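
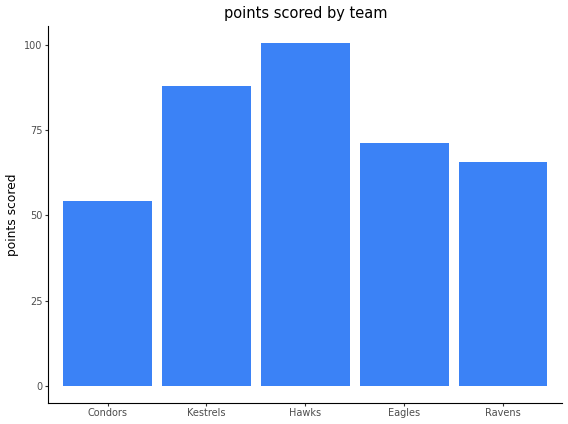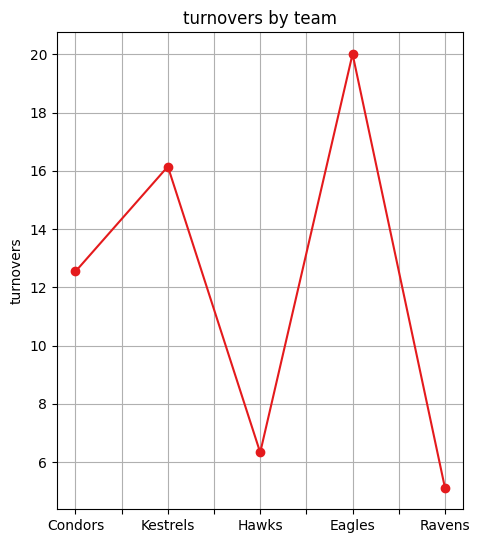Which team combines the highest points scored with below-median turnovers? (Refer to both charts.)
Hawks

Chart 2 median turnovers ≈ 12; below-median teams: Hawks, Ravens. Among those, Hawks has the highest points scored (≈ 100).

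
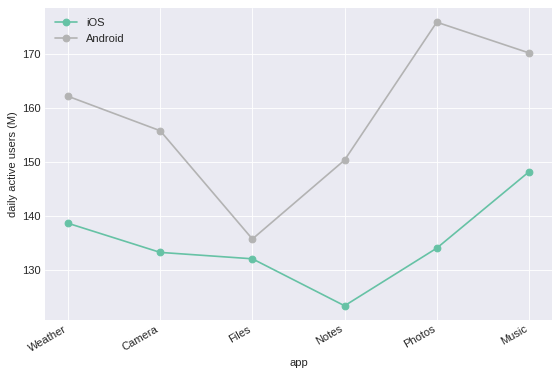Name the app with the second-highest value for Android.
Music

Top 3 for Android: Photos ≈ 175, Music ≈ 170, Weather ≈ 160.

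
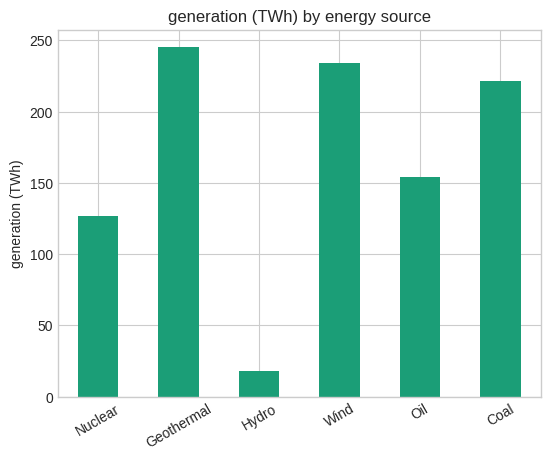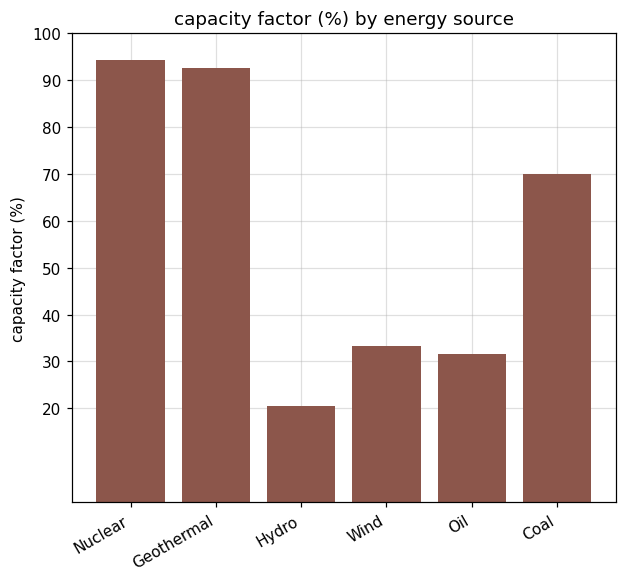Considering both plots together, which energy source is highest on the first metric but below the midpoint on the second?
Chart 2 median capacity factor (%) ≈ 50; below-median energy sources: Hydro, Wind, Oil. Among those, Wind has the highest generation (TWh) (≈ 225).

Wind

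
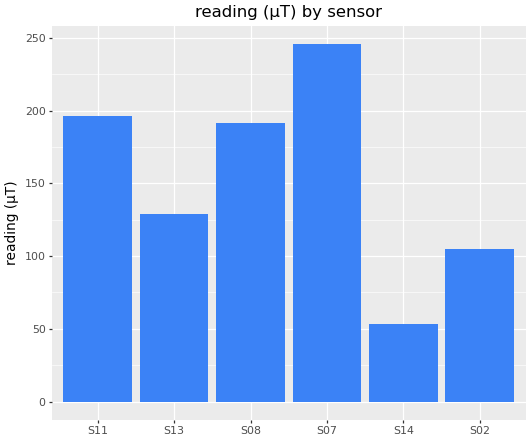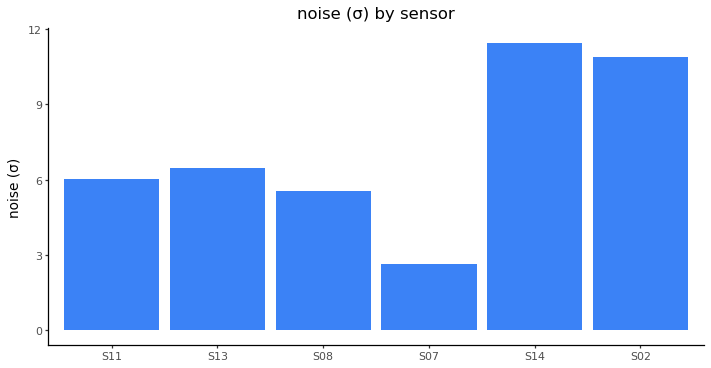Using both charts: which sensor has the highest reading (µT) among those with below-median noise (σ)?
S07

Chart 2 median noise (σ) ≈ 6; below-median sensors: S11, S08, S07. Among those, S07 has the highest reading (µT) (≈ 250).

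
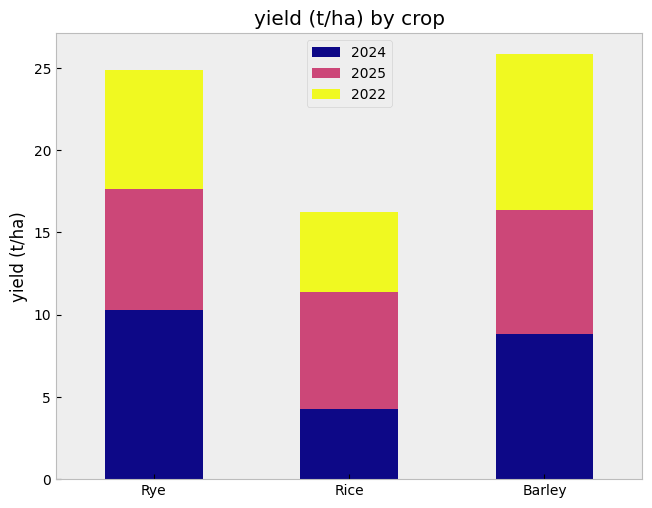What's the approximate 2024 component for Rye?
2024 top ≈ 10, bottom ≈ 0; segment ≈ 10.

≈ 10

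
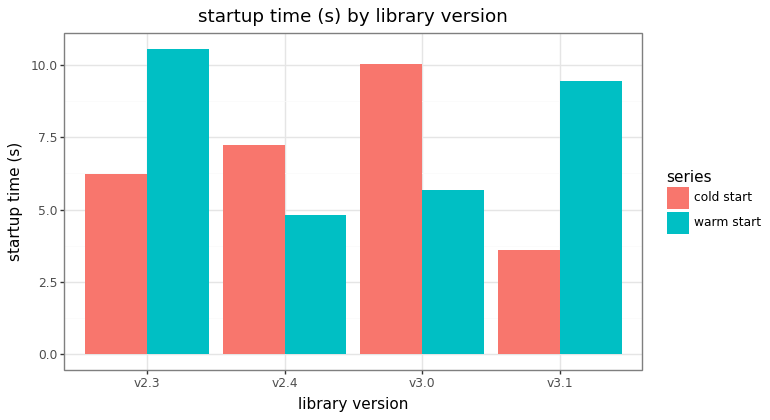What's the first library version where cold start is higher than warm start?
v2.4

v2.3: cold start ≈ 6 vs warm start ≈ 11 (not yet); v2.4: cold start ≈ 7 vs warm start ≈ 5 (first crossover).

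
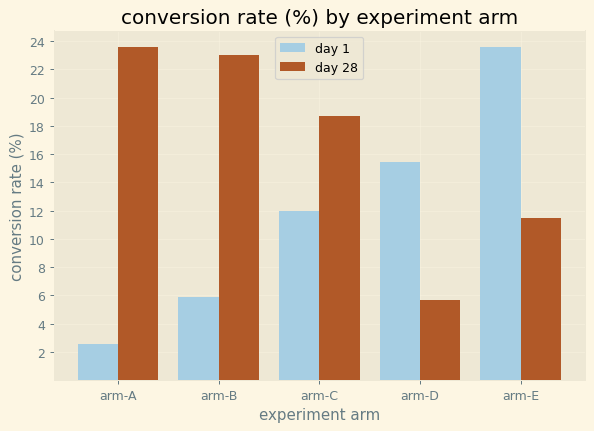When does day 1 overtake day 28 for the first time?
arm-D

arm-C: day 1 ≈ 12 vs day 28 ≈ 18 (not yet); arm-D: day 1 ≈ 16 vs day 28 ≈ 6 (first crossover).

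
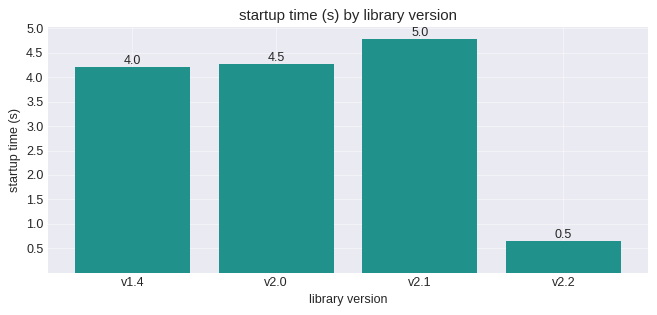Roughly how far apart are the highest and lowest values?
Max v2.1 ≈ 5.0, min v2.2 ≈ 0.5; range ≈ 4.5.

≈ 4.5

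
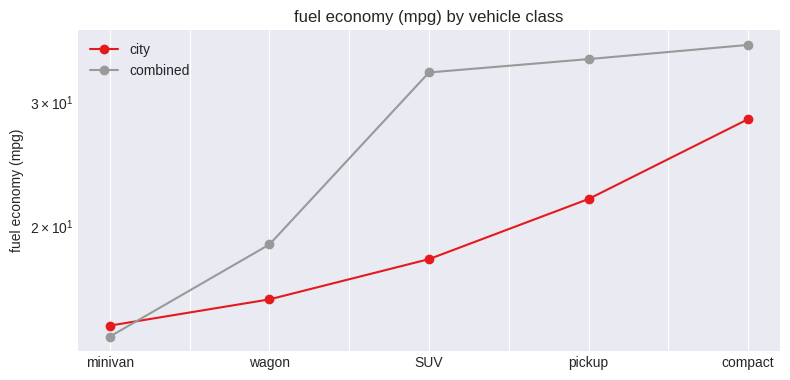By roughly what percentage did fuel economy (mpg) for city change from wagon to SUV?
wagon ≈ 16, SUV ≈ 18; (18 − 16) / 16 ≈ +12.5%.

≈ +12.5%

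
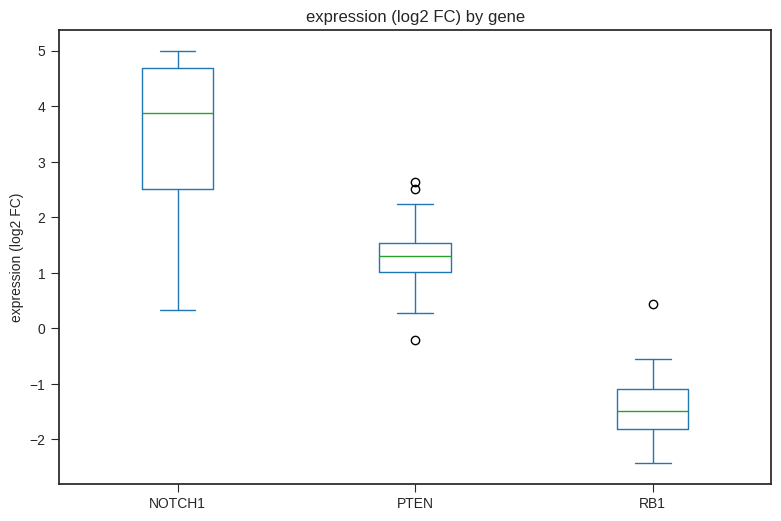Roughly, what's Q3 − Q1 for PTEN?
≈ 0.5

Q3 ≈ 1.5, Q1 ≈ 1.0; IQR ≈ 0.5.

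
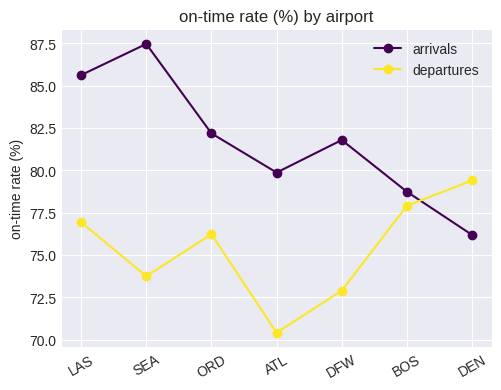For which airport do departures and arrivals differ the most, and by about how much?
SEA, ≈ 14 %

SEA: departures ≈ 74, arrivals ≈ 88 → gap ≈ 14. Next-largest (ATL) is only ≈ 10.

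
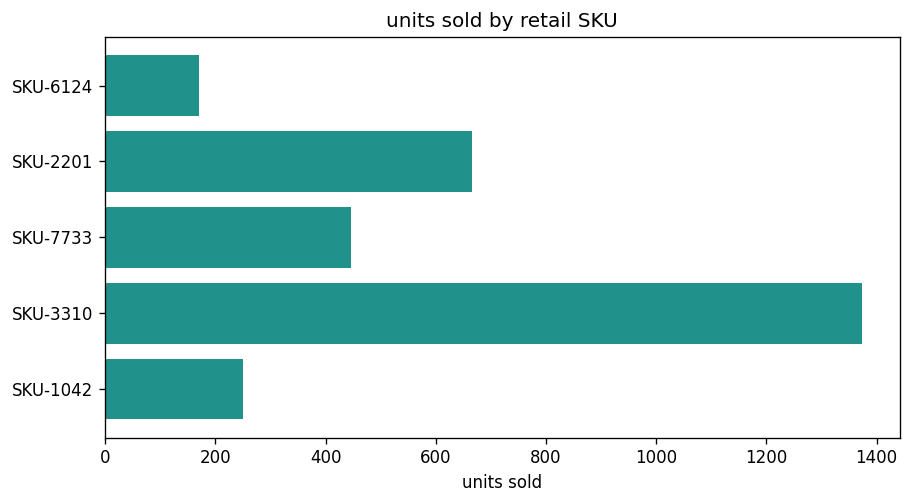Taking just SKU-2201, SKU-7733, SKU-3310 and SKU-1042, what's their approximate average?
(600 + 400 + 1400 + 200) / 4 ≈ 650.

≈ 650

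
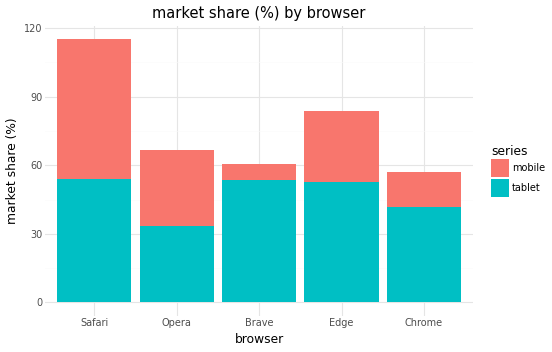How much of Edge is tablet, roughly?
≈ 50

tablet top ≈ 50, bottom ≈ 0; segment ≈ 50.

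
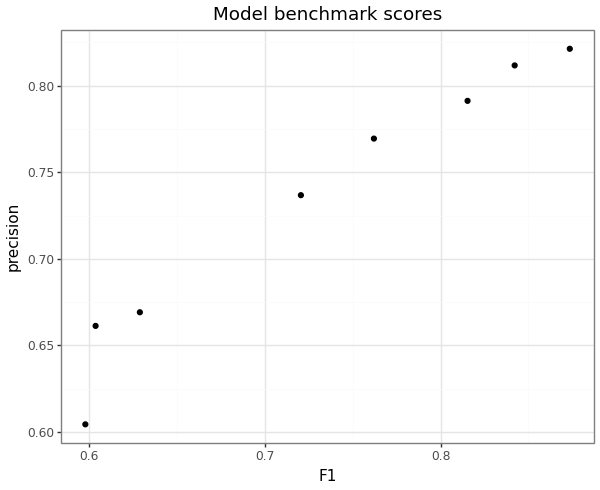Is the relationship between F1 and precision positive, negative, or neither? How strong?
positive, strong

Points are positively correlated; strong (|r| ≈ 1.0).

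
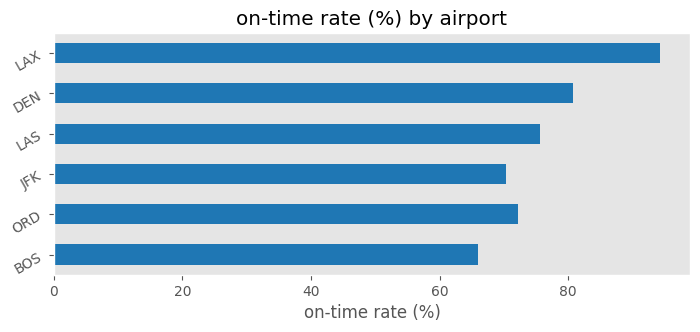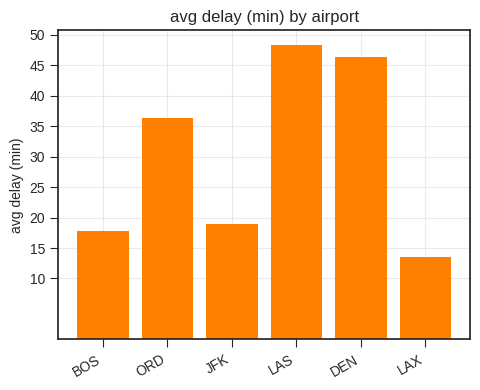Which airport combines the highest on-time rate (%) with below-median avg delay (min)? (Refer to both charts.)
LAX

Chart 2 median avg delay (min) ≈ 30; below-median airports: BOS, JFK, LAX. Among those, LAX has the highest on-time rate (%) (≈ 90).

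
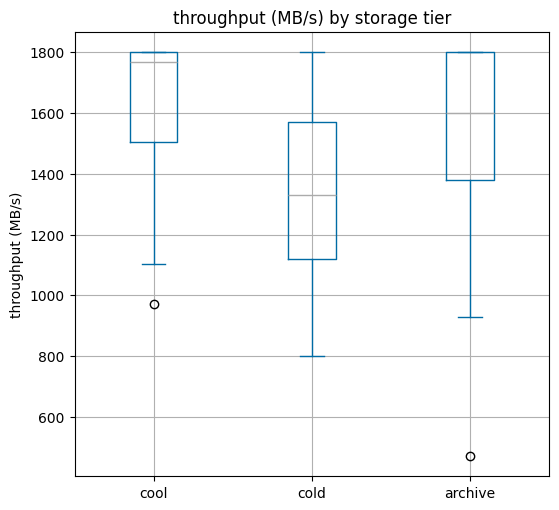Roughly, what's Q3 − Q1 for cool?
≈ 300

Q3 ≈ 1800, Q1 ≈ 1500; IQR ≈ 300.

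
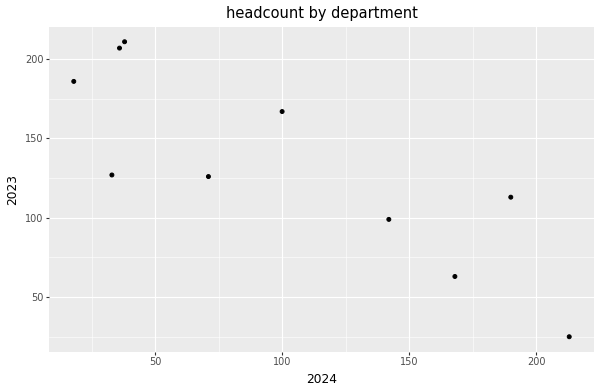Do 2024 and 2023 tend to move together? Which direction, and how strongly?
negative, strong

Points are negatively correlated; strong (|r| ≈ 0.8).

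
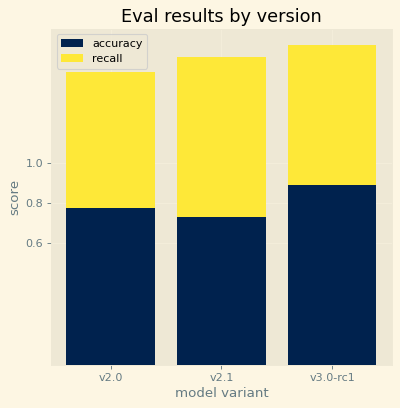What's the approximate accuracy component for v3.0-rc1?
accuracy top ≈ 0.8, bottom ≈ 0.0; segment ≈ 0.8.

≈ 0.8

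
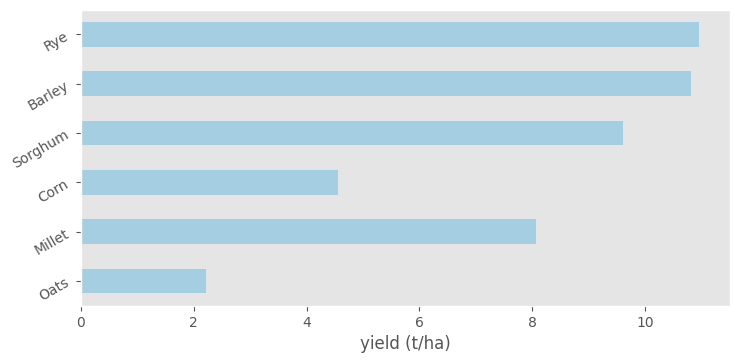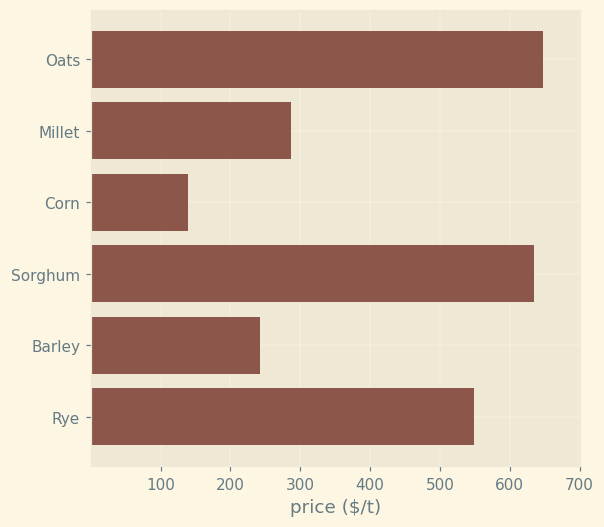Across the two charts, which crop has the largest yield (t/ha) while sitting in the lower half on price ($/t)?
Barley

Chart 2 median price ($/t) ≈ 400; below-median crops: Millet, Corn, Barley. Among those, Barley has the highest yield (t/ha) (≈ 10).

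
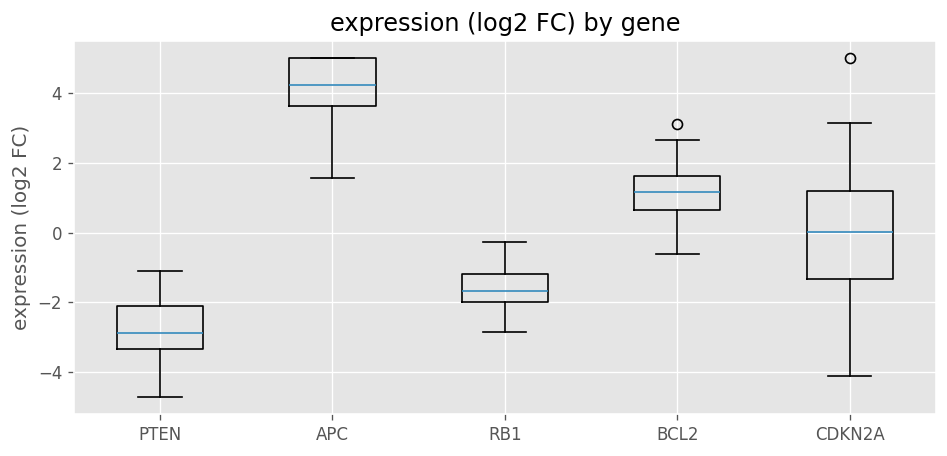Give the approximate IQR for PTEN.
Q3 ≈ -2, Q1 ≈ -3; IQR ≈ 1.

≈ 1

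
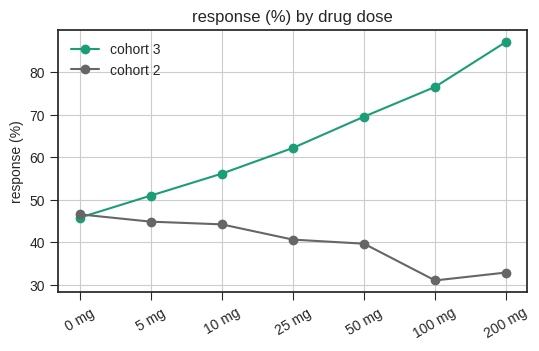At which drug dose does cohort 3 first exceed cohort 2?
5 mg

0 mg: cohort 3 ≈ 45 vs cohort 2 ≈ 45 (not yet); 5 mg: cohort 3 ≈ 50 vs cohort 2 ≈ 45 (first crossover).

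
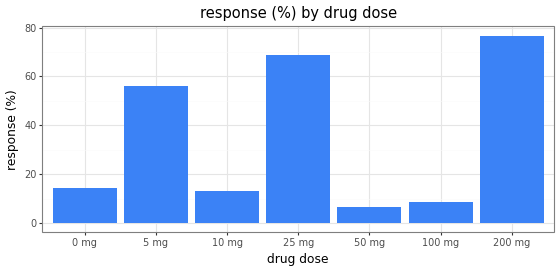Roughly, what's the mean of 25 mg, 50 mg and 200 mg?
(70 + 10 + 80) / 3 ≈ 53.

≈ 53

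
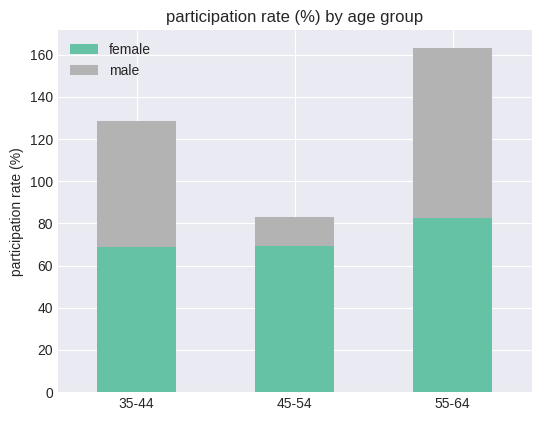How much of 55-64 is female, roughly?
≈ 80

female top ≈ 80, bottom ≈ 0; segment ≈ 80.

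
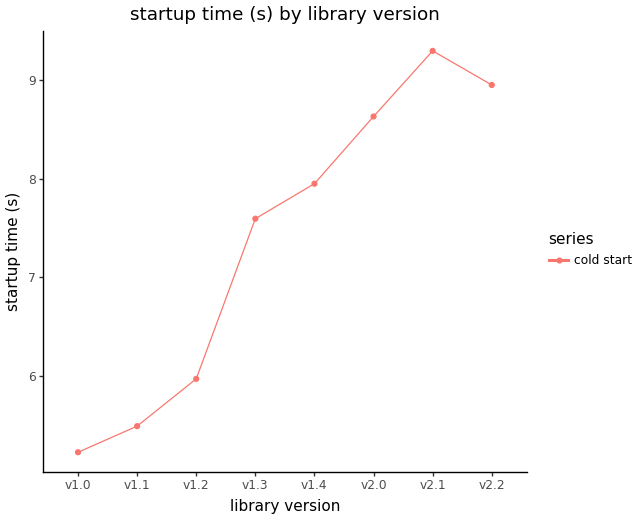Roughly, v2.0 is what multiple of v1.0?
≈ 1.7×

v2.0 ≈ 8.5, v1.0 ≈ 5.0; 8.5/5.0 ≈ 1.7.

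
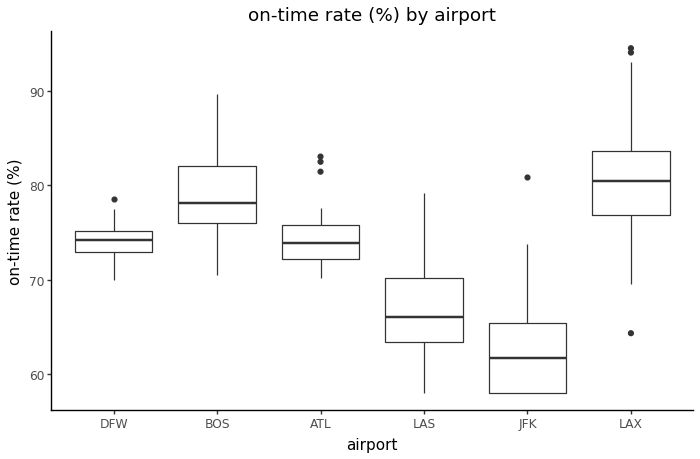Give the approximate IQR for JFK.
Q3 ≈ 66, Q1 ≈ 58; IQR ≈ 8.

≈ 8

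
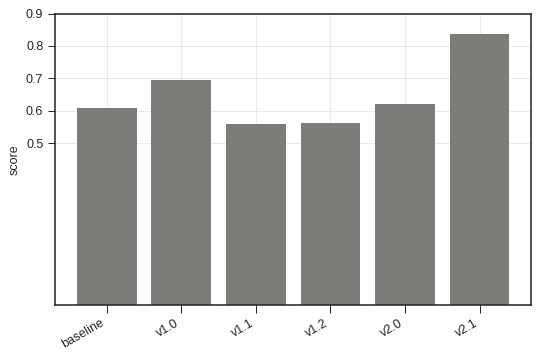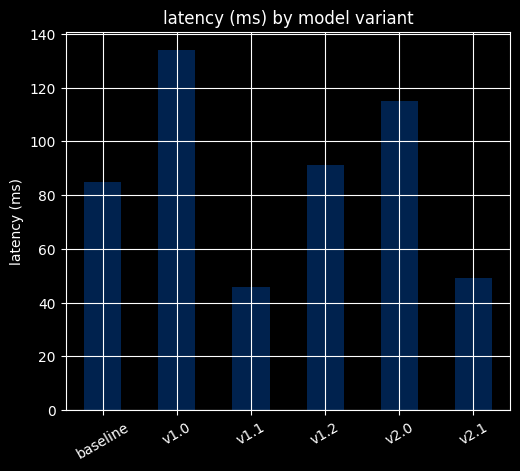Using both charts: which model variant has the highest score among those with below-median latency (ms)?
Chart 2 median latency (ms) ≈ 80; below-median model variants: baseline, v1.1, v2.1. Among those, v2.1 has the highest score (≈ 0.8).

v2.1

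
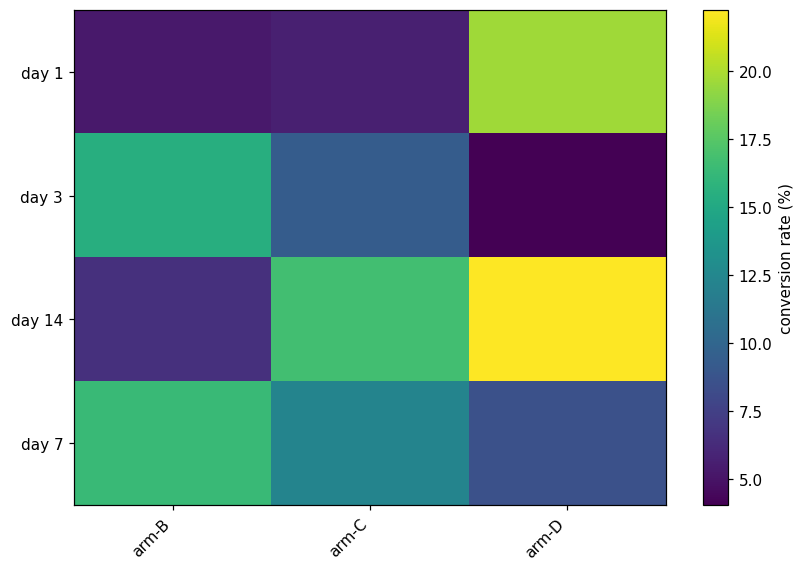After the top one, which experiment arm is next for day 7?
arm-C

Top 3 for day 7: arm-B ≈ 16, arm-C ≈ 12, arm-D ≈ 8.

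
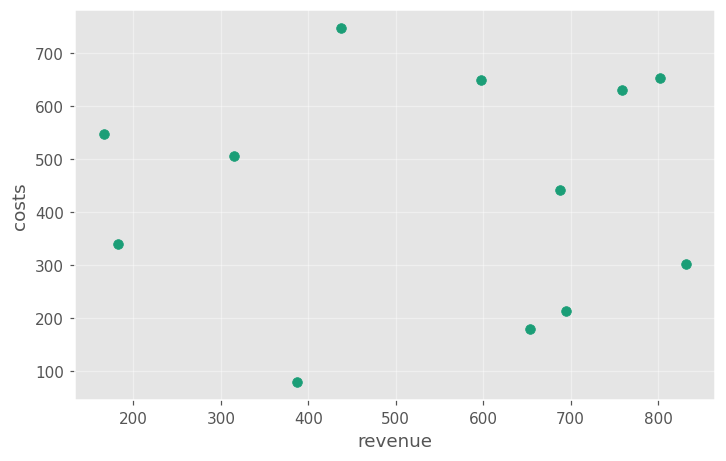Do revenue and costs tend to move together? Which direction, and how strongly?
Points are roughly uncorrelated; weak (|r| ≈ 0.0).

no clear correlation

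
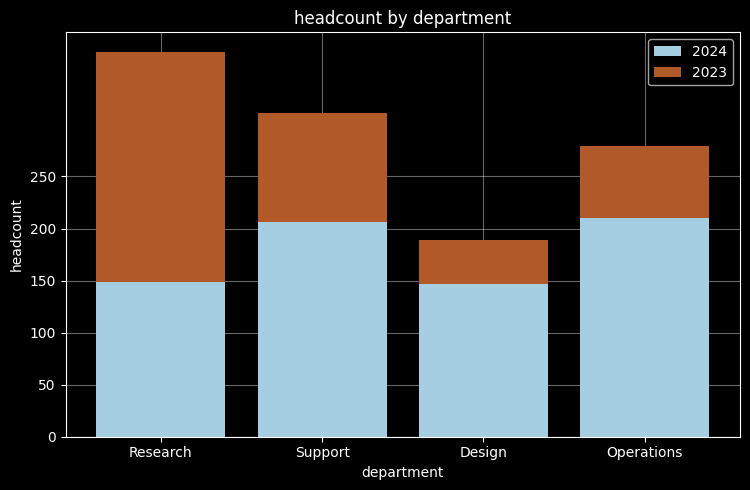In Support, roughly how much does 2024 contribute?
≈ 200

2024 top ≈ 200, bottom ≈ 0; segment ≈ 200.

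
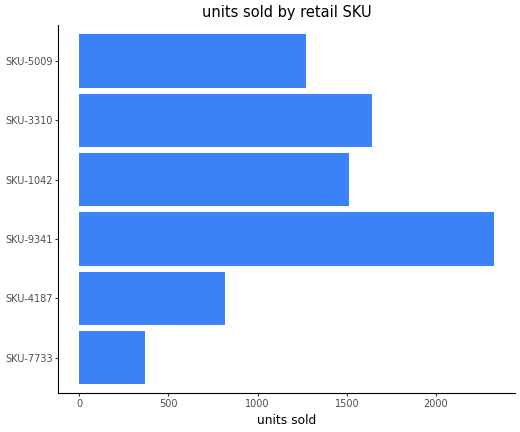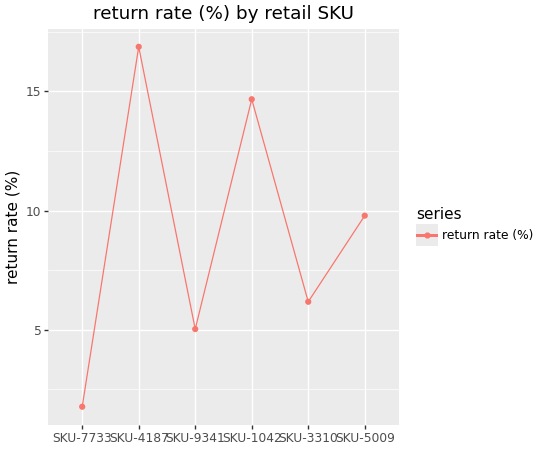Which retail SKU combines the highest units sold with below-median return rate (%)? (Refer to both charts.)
Chart 2 median return rate (%) ≈ 8; below-median retail SKUs: SKU-7733, SKU-9341, SKU-3310. Among those, SKU-9341 has the highest units sold (≈ 2500).

SKU-9341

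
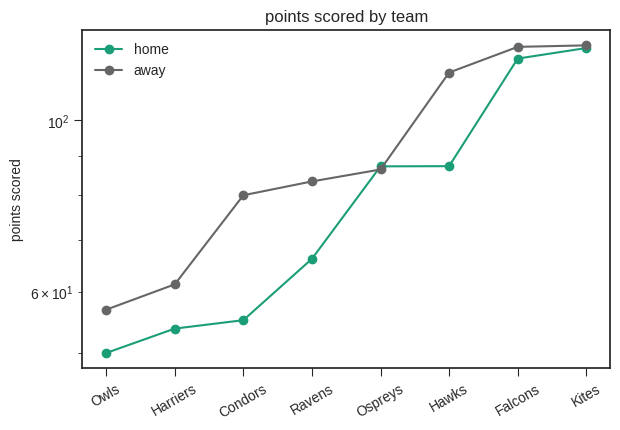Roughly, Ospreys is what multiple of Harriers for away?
Ospreys ≈ 90, Harriers ≈ 60; 90/60 ≈ 1.5.

≈ 1.5×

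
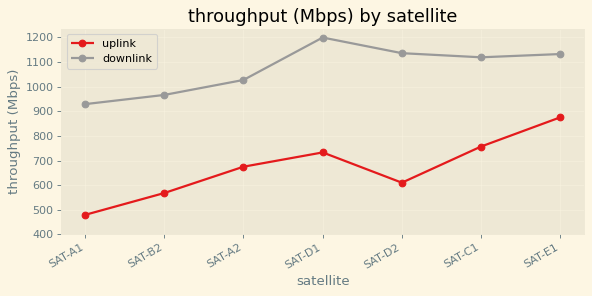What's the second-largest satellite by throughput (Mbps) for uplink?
Top 3 for uplink: SAT-E1 ≈ 900, SAT-C1 ≈ 800, SAT-D1 ≈ 700.

SAT-C1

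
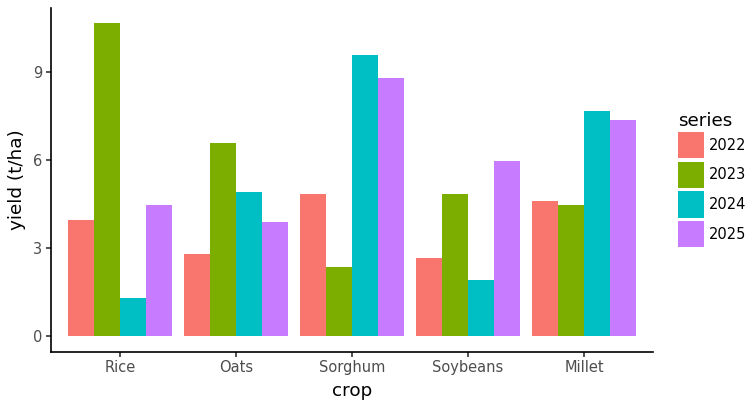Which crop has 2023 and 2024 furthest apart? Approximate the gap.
Rice, ≈ 10 t/ha

Rice: 2023 ≈ 11, 2024 ≈ 1 → gap ≈ 10. Next-largest (Sorghum) is only ≈ 8.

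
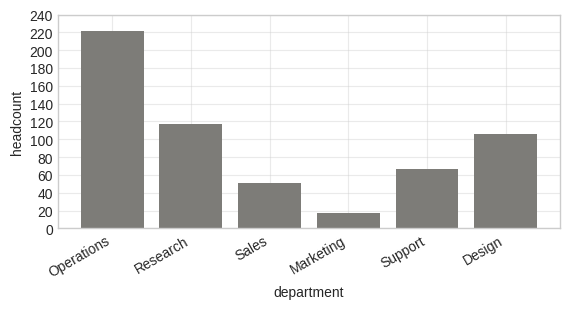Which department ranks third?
Top 4: Operations ≈ 220, Research ≈ 120, Design ≈ 100, Support ≈ 60.

Design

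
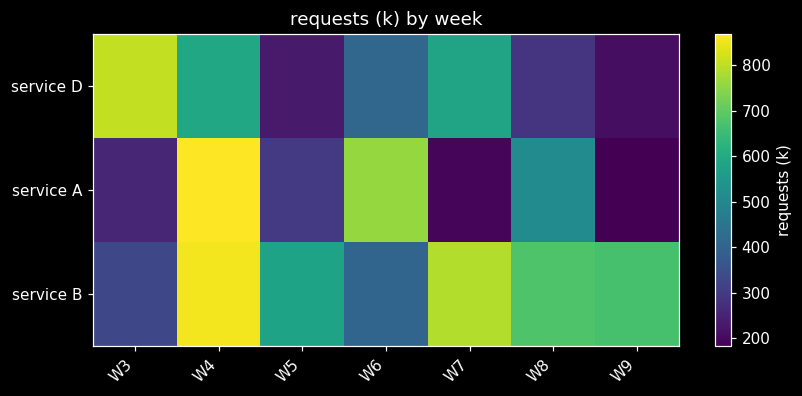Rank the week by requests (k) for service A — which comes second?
Top 3 for service A: W4 ≈ 900, W6 ≈ 800, W8 ≈ 500.

W6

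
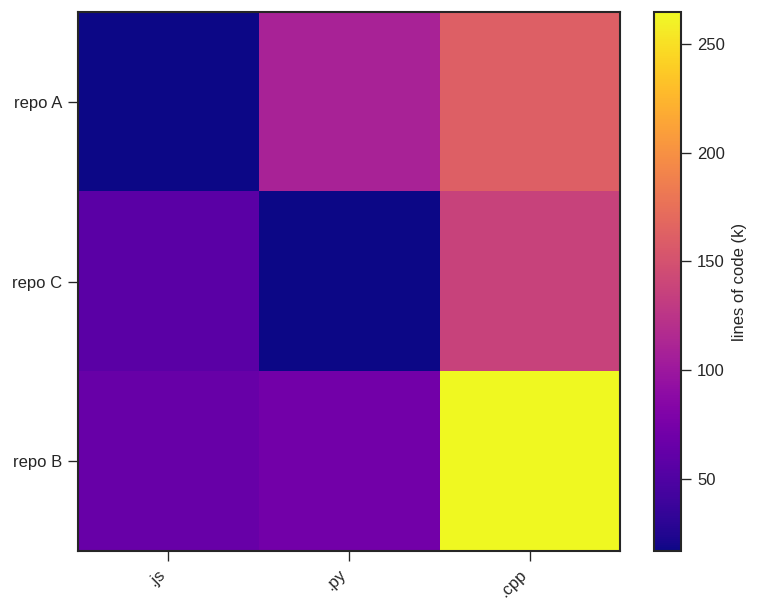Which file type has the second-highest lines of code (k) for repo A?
Top 3 for repo A: .cpp ≈ 150, .py ≈ 100, .js ≈ 25.

.py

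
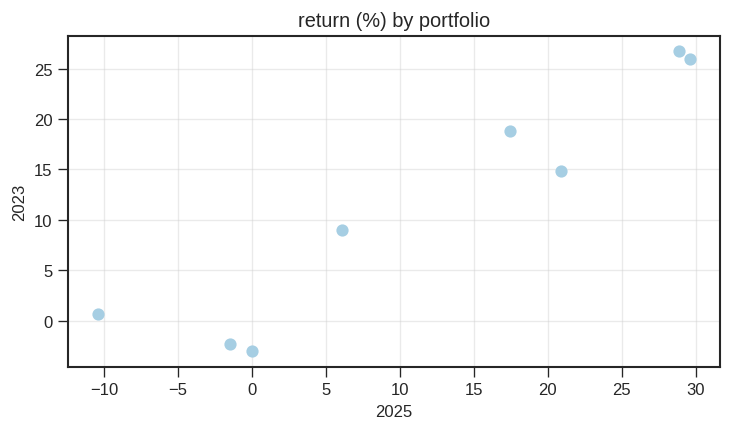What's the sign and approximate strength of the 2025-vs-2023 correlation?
positive, strong

Points are positively correlated; strong (|r| ≈ 0.9).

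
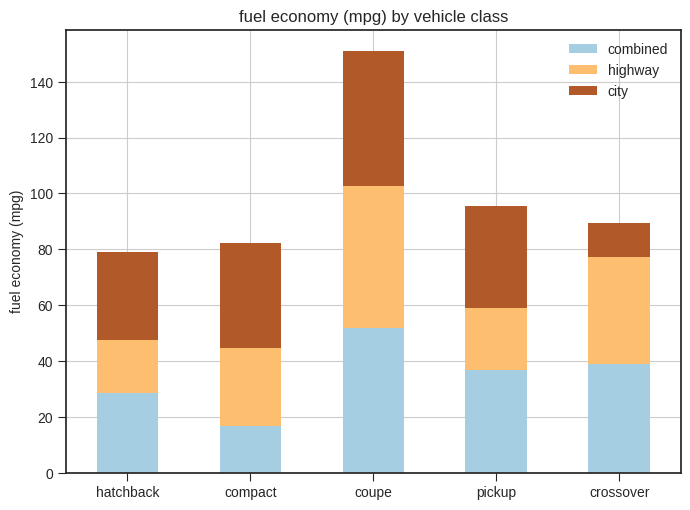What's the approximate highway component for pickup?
highway top ≈ 60, bottom ≈ 40; segment ≈ 20.

≈ 20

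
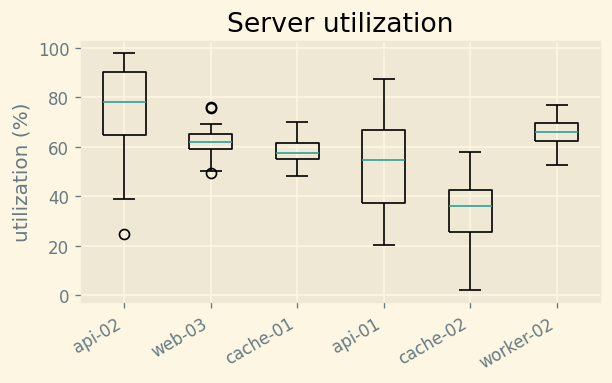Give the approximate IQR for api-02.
≈ 25

Q3 ≈ 90, Q1 ≈ 65; IQR ≈ 25.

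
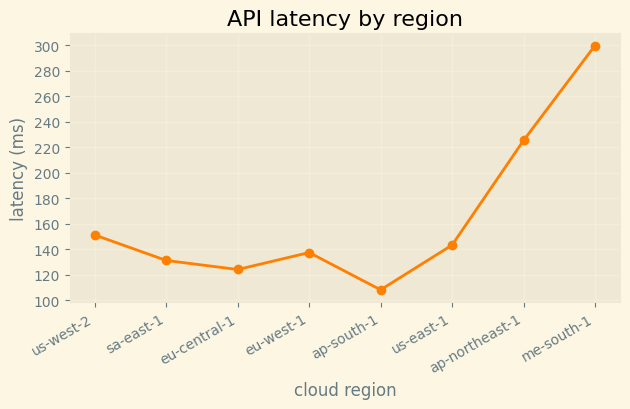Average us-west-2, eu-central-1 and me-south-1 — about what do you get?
(160 + 120 + 300) / 3 ≈ 193.

≈ 193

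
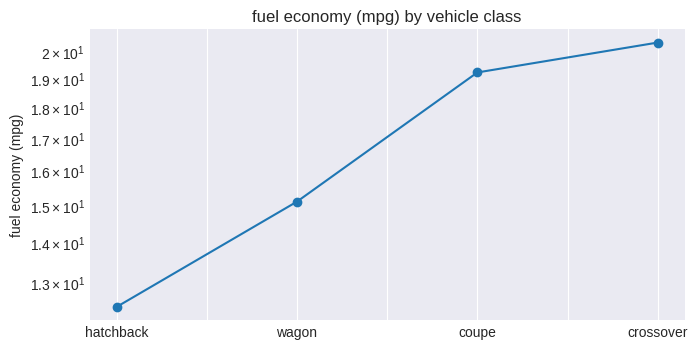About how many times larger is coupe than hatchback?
coupe ≈ 19, hatchback ≈ 12; 19/12 ≈ 1.58.

≈ 1.58×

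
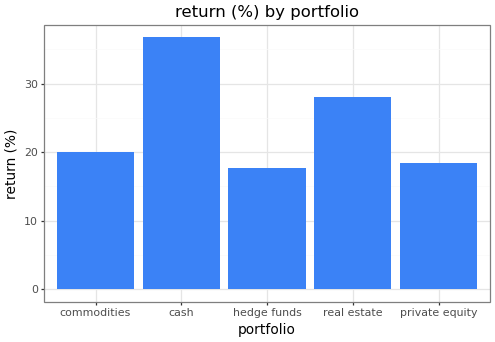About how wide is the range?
Max cash ≈ 35, min hedge funds ≈ 20; range ≈ 15.

≈ 15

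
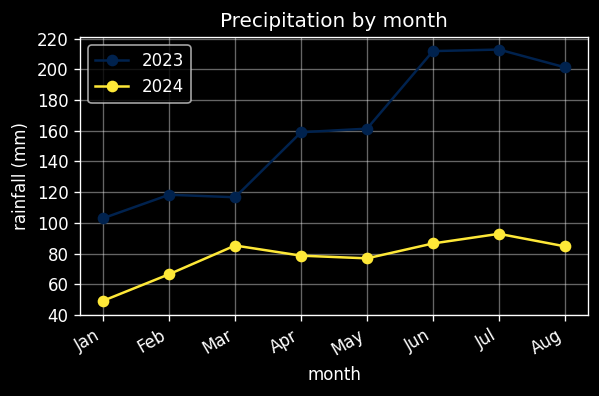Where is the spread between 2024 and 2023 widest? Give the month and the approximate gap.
Jun: 2024 ≈ 80, 2023 ≈ 220 → gap ≈ 140. Next-largest (Jul) is only ≈ 120.

Jun, ≈ 140 mm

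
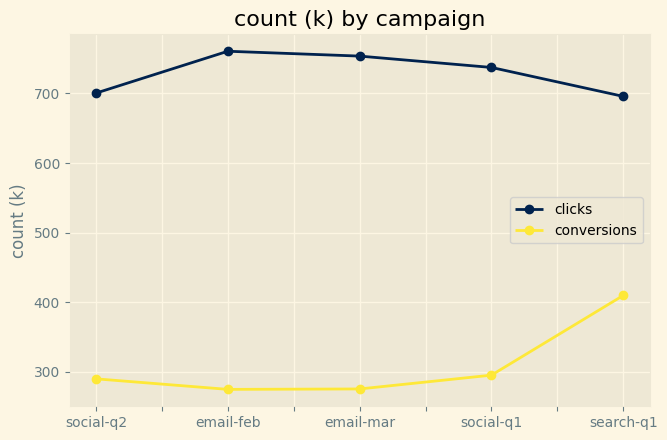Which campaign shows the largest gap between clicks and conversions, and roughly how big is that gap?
email-feb: clicks ≈ 750, conversions ≈ 250 → gap ≈ 500. Next-largest (email-mar) is only ≈ 450.

email-feb, ≈ 500 k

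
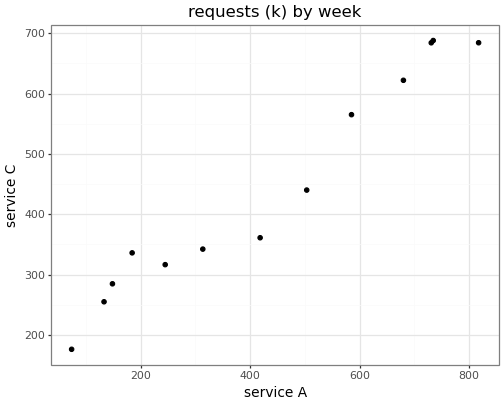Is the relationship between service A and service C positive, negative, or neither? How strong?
Points are positively correlated; strong (|r| ≈ 1.0).

positive, strong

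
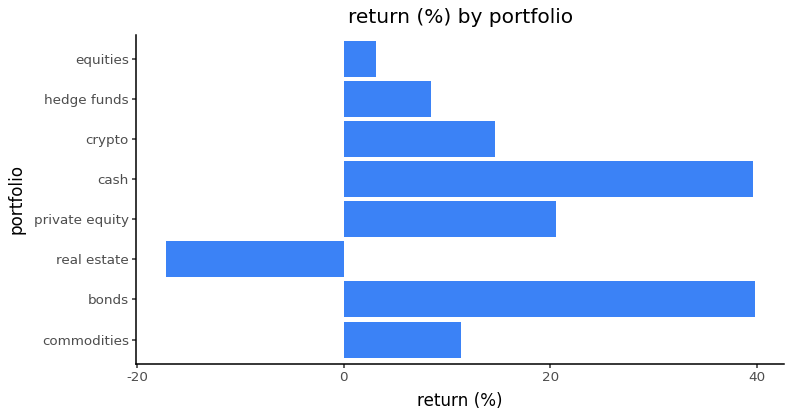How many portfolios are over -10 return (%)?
7

Above -10: commodities, bonds, private equity, cash, crypto, hedge funds, equities.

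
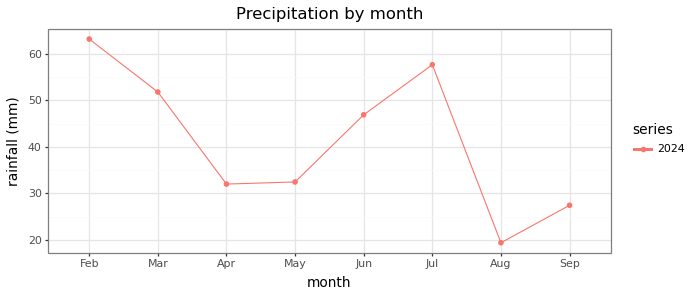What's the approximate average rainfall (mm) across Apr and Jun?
(30 + 45) / 2 ≈ 38.

≈ 38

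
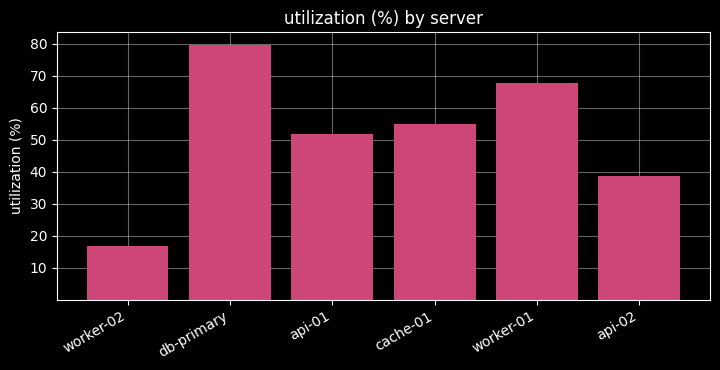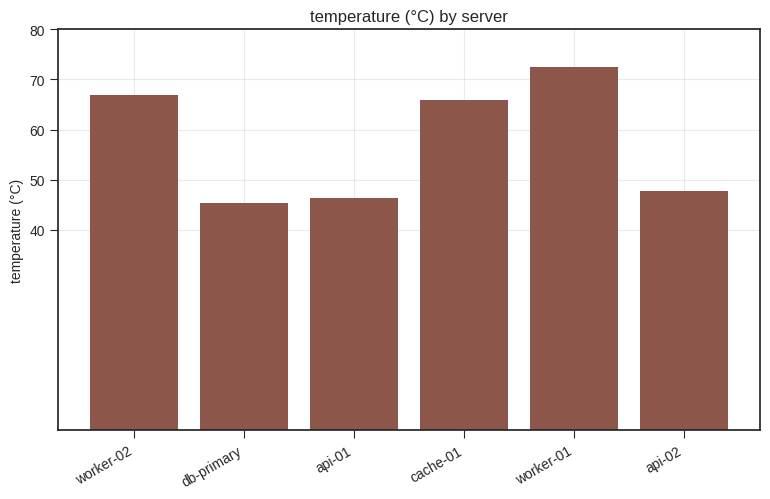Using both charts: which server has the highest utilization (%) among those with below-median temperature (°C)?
Chart 2 median temperature (°C) ≈ 60; below-median servers: db-primary, api-01, api-02. Among those, db-primary has the highest utilization (%) (≈ 80).

db-primary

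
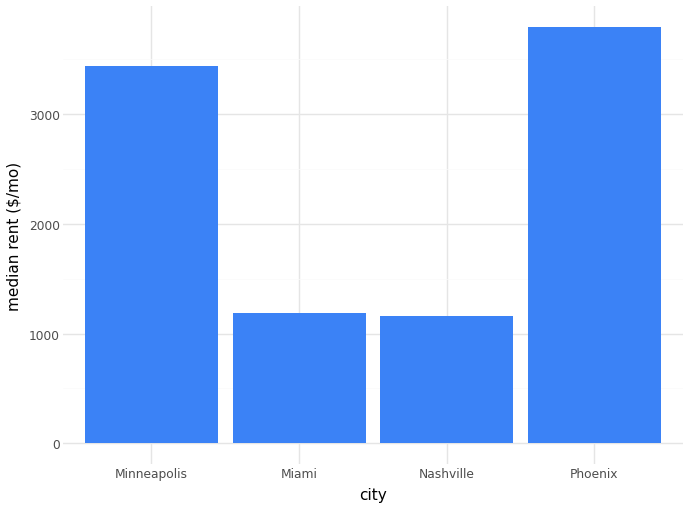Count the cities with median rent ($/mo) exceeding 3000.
2

Above 3000: Minneapolis, Phoenix.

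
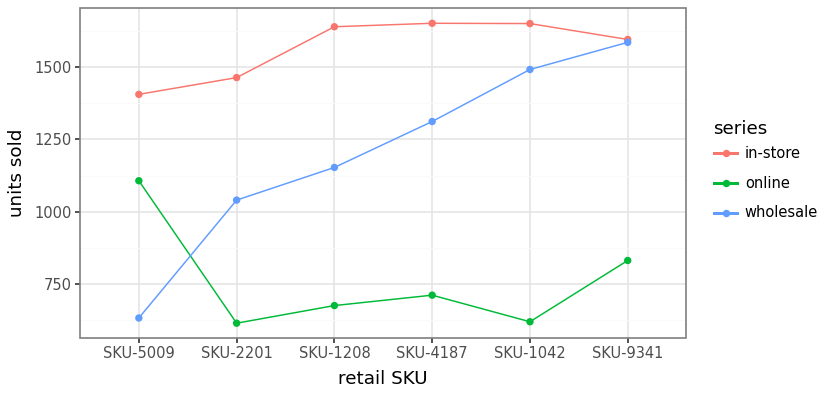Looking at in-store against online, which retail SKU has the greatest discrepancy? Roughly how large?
SKU-1042, ≈ 1100

SKU-1042: in-store ≈ 1700, online ≈ 600 → gap ≈ 1100. Next-largest (SKU-1208) is only ≈ 900.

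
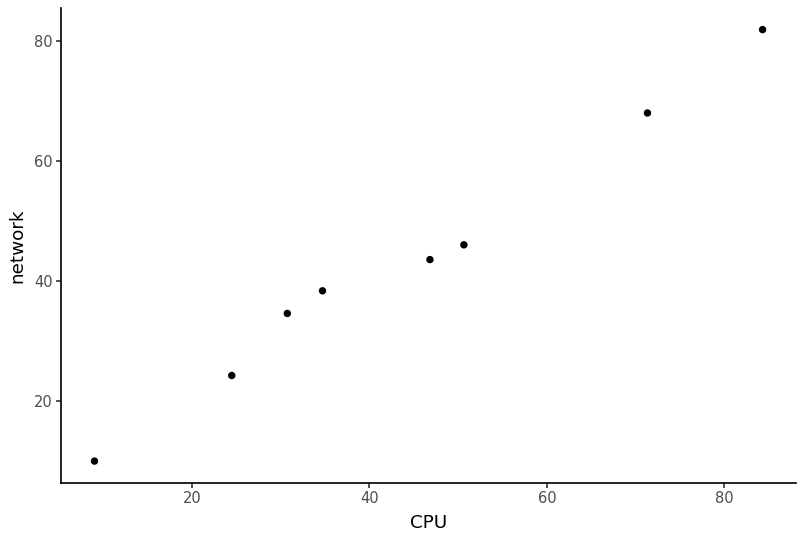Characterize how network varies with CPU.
Points are positively correlated; strong (|r| ≈ 1.0).

positive, strong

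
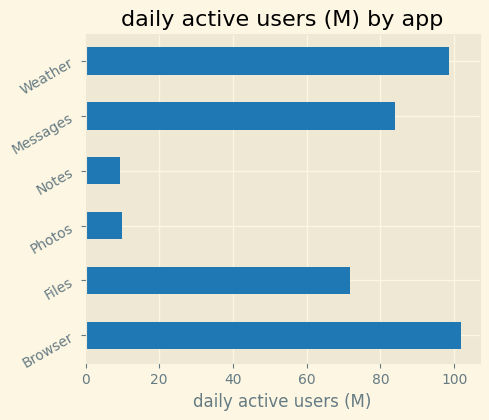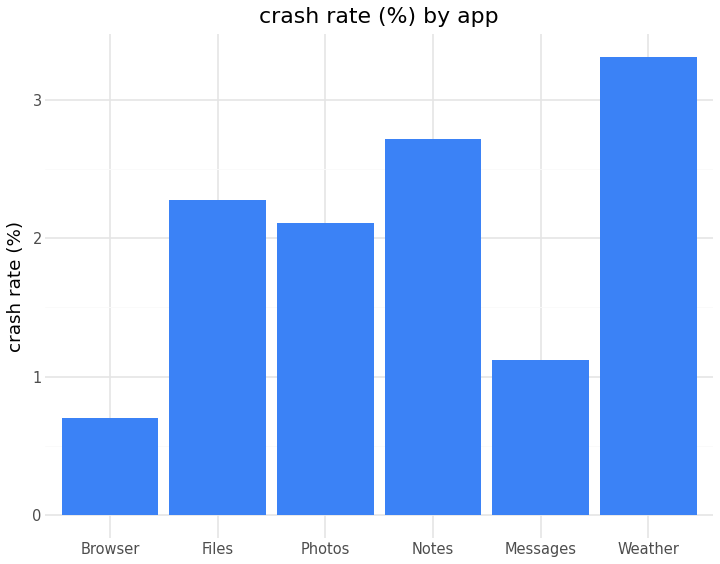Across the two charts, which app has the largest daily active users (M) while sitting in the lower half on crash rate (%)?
Chart 2 median crash rate (%) ≈ 2; below-median apps: Browser, Photos, Messages. Among those, Browser has the highest daily active users (M) (≈ 100).

Browser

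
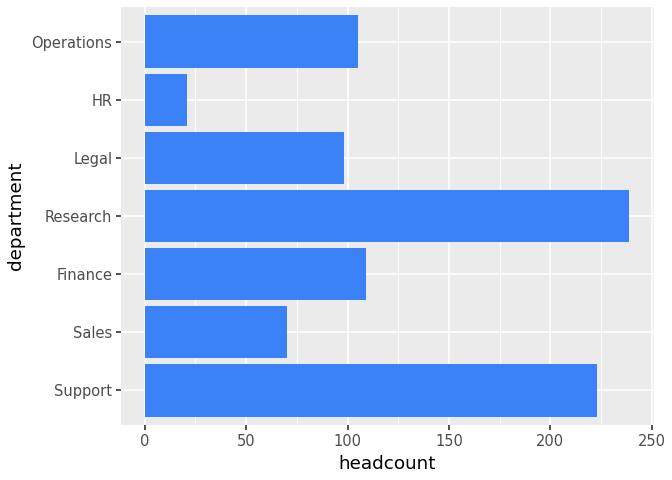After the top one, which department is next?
Top 3: Research ≈ 240, Support ≈ 220, Finance ≈ 100.

Support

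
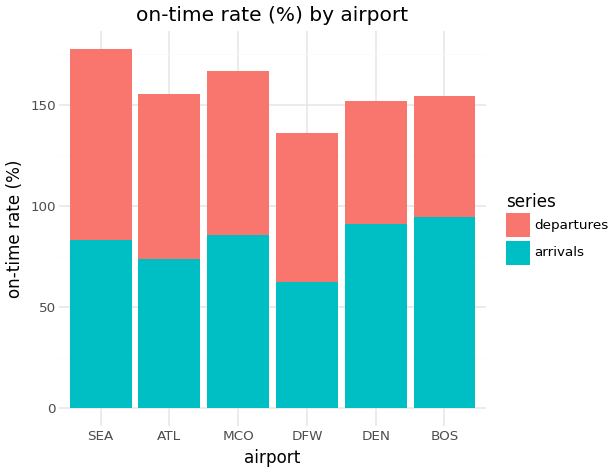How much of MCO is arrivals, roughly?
≈ 80

arrivals top ≈ 80, bottom ≈ 0; segment ≈ 80.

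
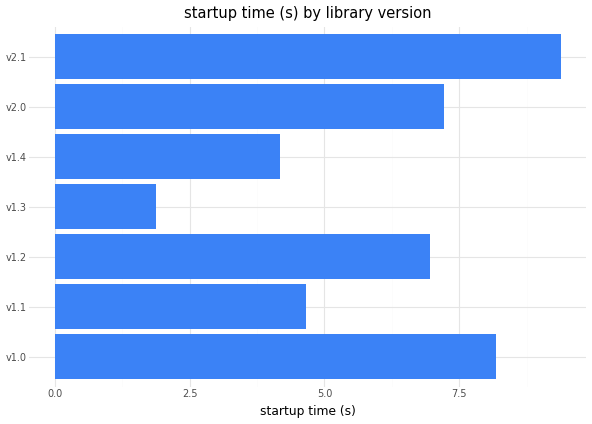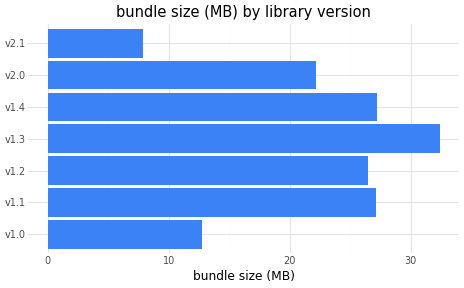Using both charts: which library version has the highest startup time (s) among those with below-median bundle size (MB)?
Chart 2 median bundle size (MB) ≈ 25; below-median library versions: v1.0, v2.0, v2.1. Among those, v2.1 has the highest startup time (s) (≈ 9).

v2.1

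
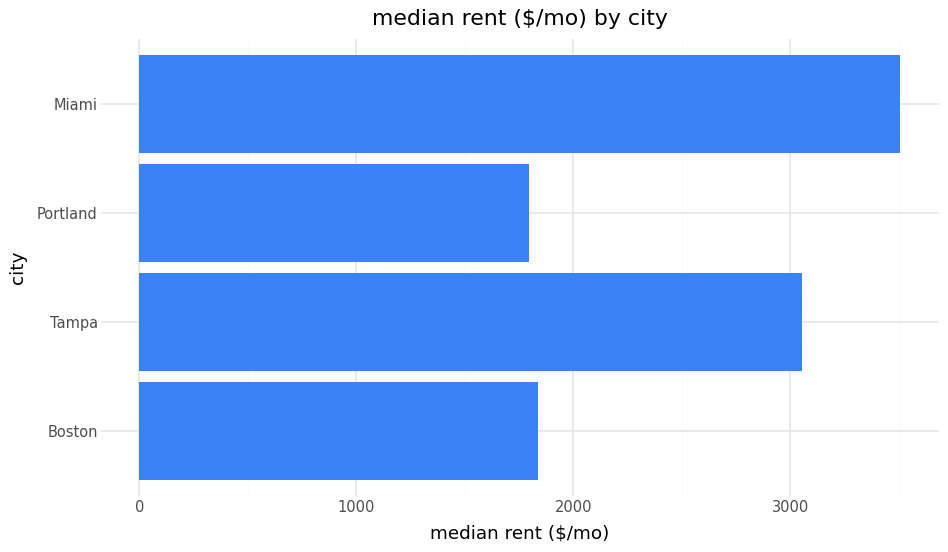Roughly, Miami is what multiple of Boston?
Miami ≈ 3500, Boston ≈ 2000; 3500/2000 ≈ 1.75.

≈ 1.75×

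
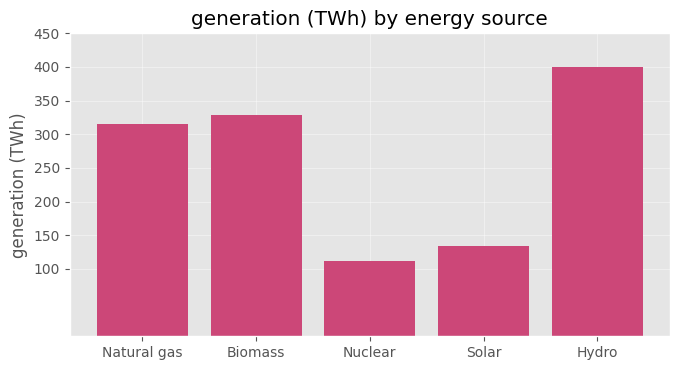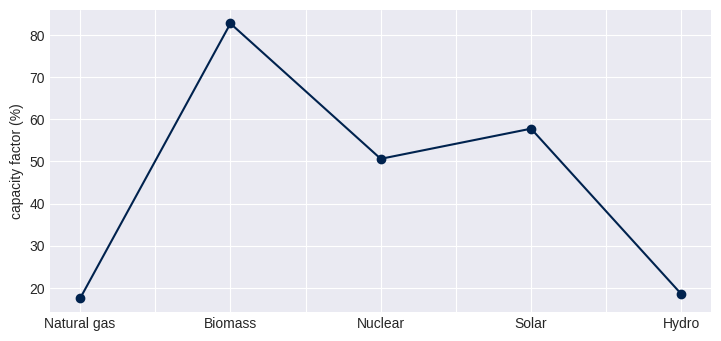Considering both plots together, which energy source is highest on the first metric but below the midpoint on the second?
Chart 2 median capacity factor (%) ≈ 50; below-median energy sources: Natural gas, Hydro. Among those, Hydro has the highest generation (TWh) (≈ 400).

Hydro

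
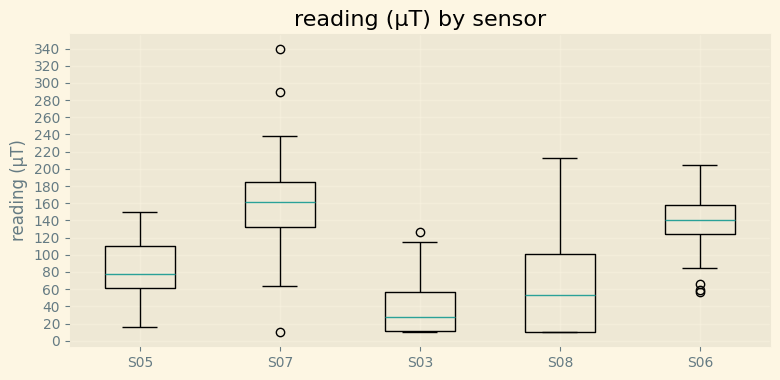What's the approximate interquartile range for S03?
≈ 40

Q3 ≈ 60, Q1 ≈ 20; IQR ≈ 40.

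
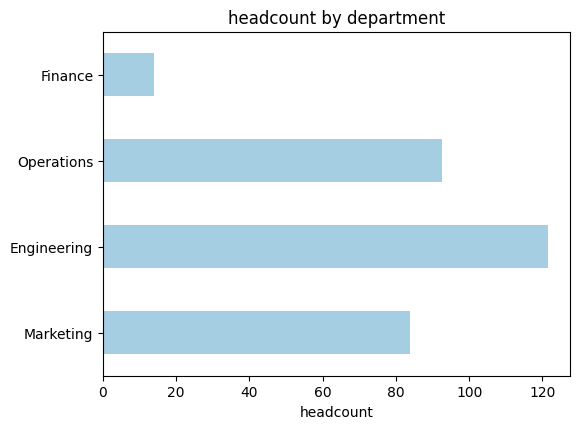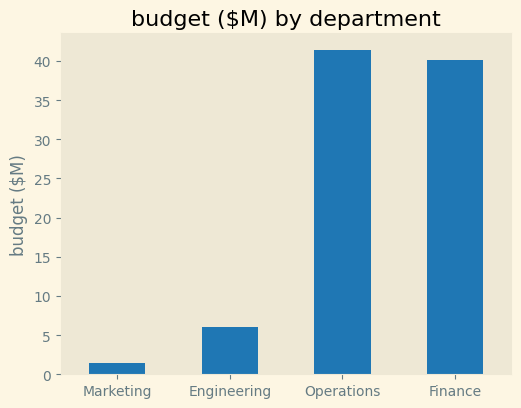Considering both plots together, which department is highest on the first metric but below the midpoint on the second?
Chart 2 median budget ($M) ≈ 25; below-median departments: Marketing, Engineering. Among those, Engineering has the highest headcount (≈ 120).

Engineering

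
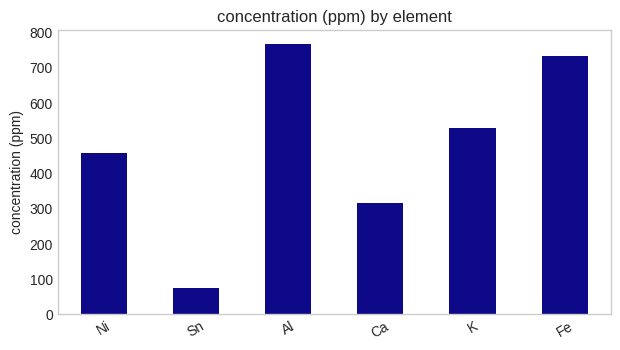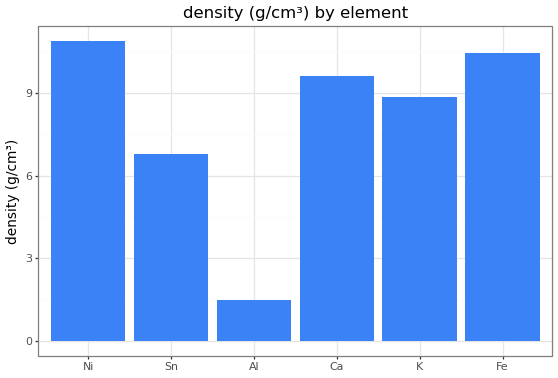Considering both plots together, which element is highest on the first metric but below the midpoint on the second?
Al

Chart 2 median density (g/cm³) ≈ 9; below-median elements: Sn, Al, K. Among those, Al has the highest concentration (ppm) (≈ 800).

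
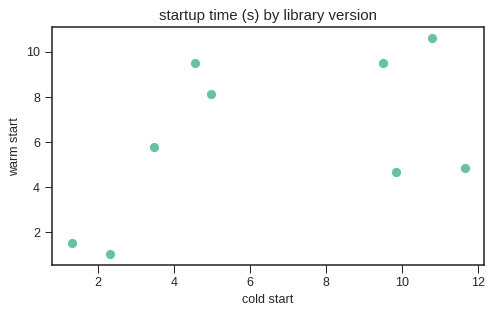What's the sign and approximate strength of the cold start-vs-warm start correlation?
Points are positively correlated; moderate (|r| ≈ 0.5).

positive, moderate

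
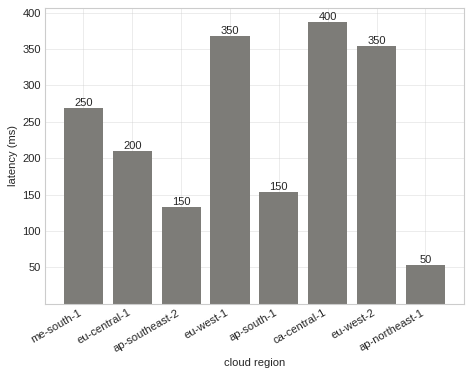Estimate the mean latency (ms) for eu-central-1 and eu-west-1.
≈ 275

(200 + 350) / 2 ≈ 275.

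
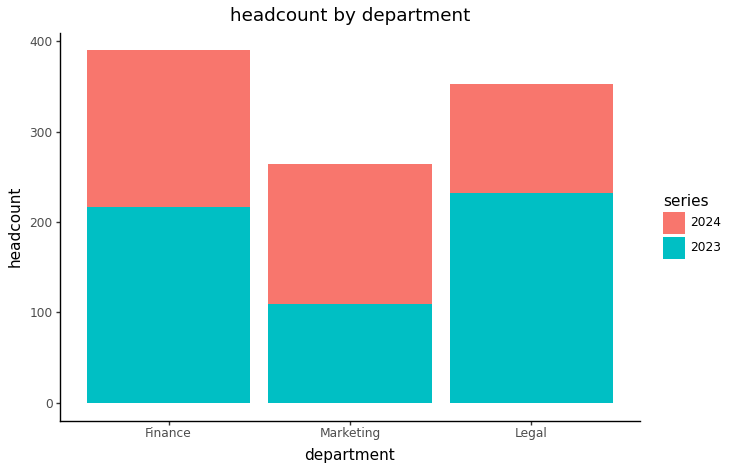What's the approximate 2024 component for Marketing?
2024 top ≈ 250, bottom ≈ 100; segment ≈ 150.

≈ 150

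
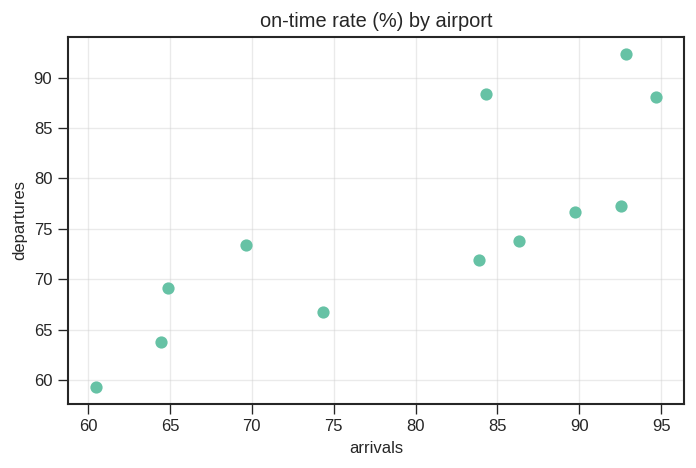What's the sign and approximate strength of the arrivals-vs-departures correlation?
positive, strong

Points are positively correlated; strong (|r| ≈ 0.8).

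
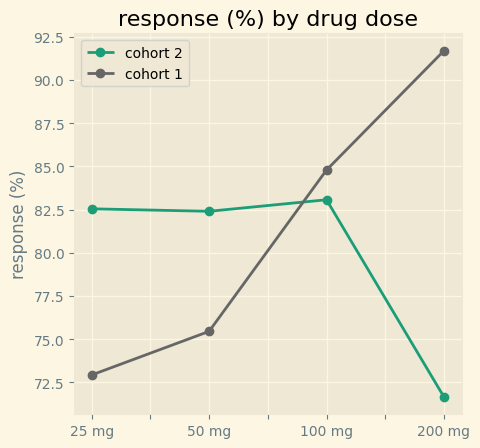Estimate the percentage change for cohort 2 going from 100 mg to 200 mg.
≈ -14.3%

100 mg ≈ 84, 200 mg ≈ 72; (72 − 84) / 84 ≈ -14.3%.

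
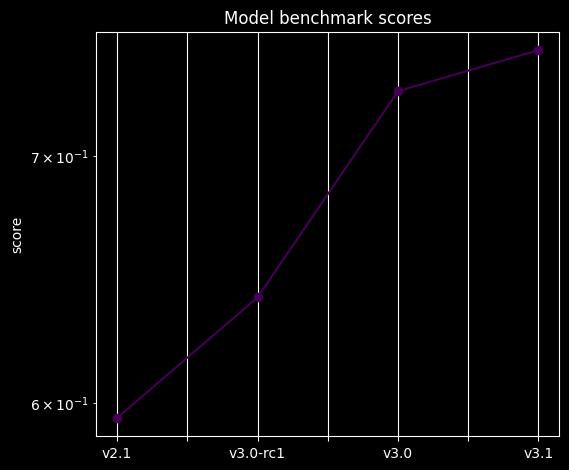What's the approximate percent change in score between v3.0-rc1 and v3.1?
≈ +15.6%

v3.0-rc1 ≈ 0.64, v3.1 ≈ 0.74; (0.74 − 0.64) / 0.64 ≈ +15.6%.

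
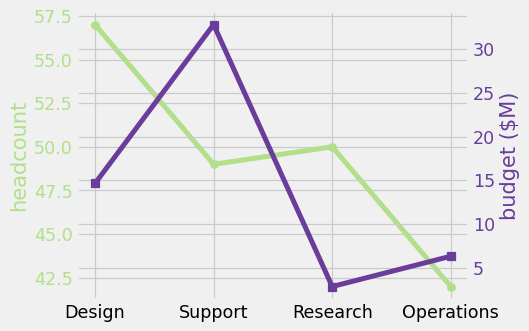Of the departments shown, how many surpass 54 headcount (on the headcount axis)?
1

Above 54: Design.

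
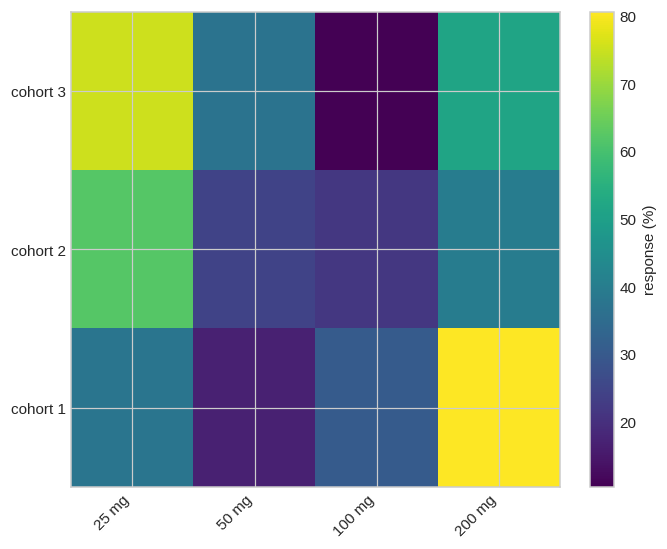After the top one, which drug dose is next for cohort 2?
200 mg

Top 3 for cohort 2: 25 mg ≈ 60, 200 mg ≈ 40, 50 mg ≈ 20.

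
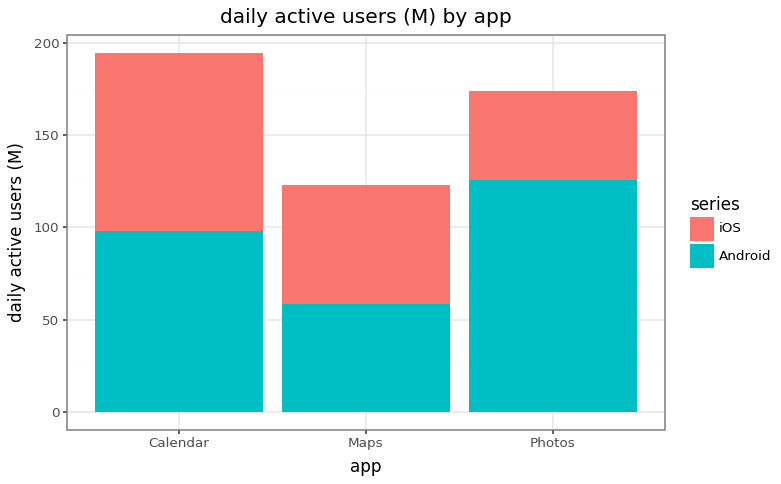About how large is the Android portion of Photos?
≈ 120

Android top ≈ 120, bottom ≈ 0; segment ≈ 120.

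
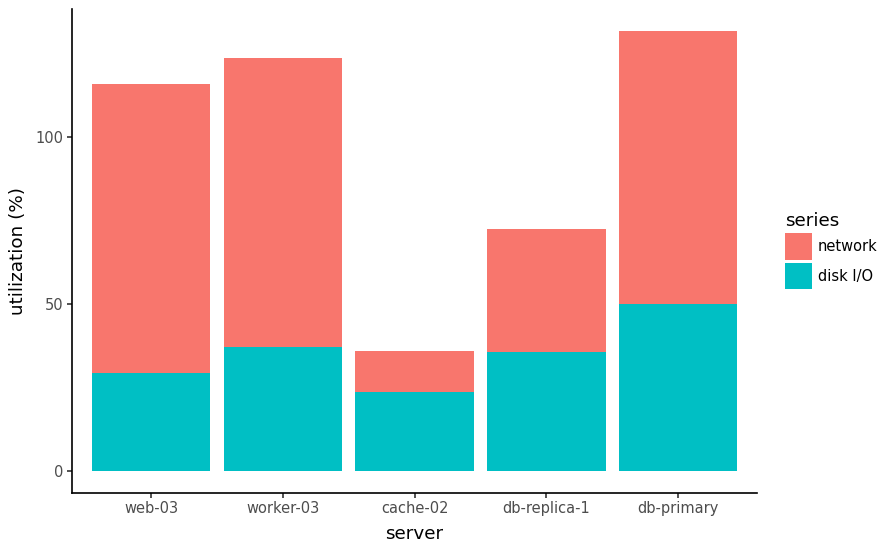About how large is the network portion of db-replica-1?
≈ 40

network top ≈ 80, bottom ≈ 40; segment ≈ 40.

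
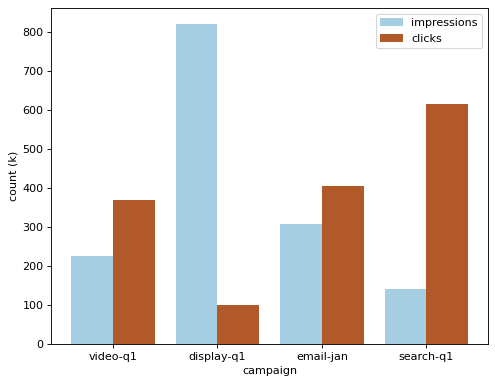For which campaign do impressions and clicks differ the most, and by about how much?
display-q1, ≈ 700 k

display-q1: impressions ≈ 800, clicks ≈ 100 → gap ≈ 700. Next-largest (search-q1) is only ≈ 500.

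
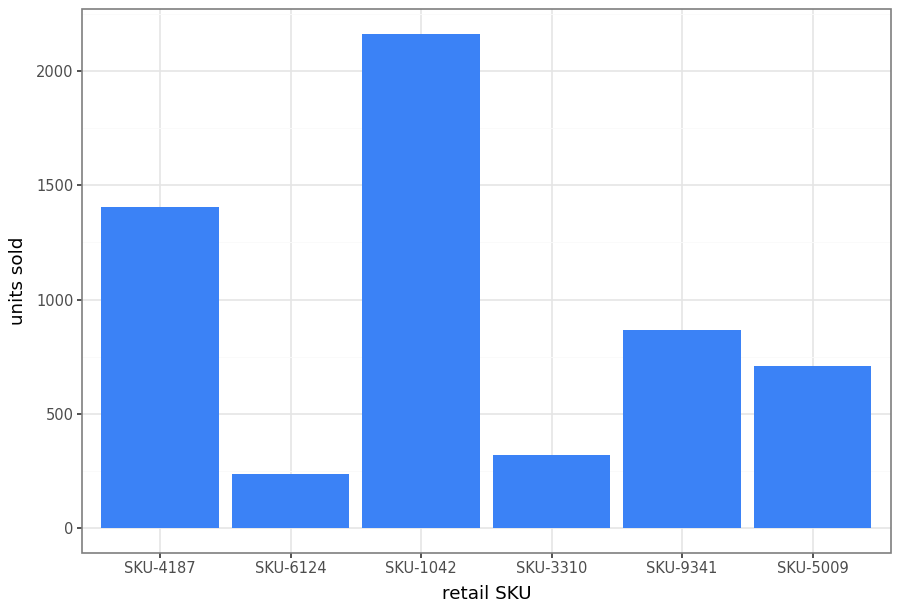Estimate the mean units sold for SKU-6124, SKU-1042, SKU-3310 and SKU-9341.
≈ 900

(200 + 2200 + 400 + 800) / 4 ≈ 900.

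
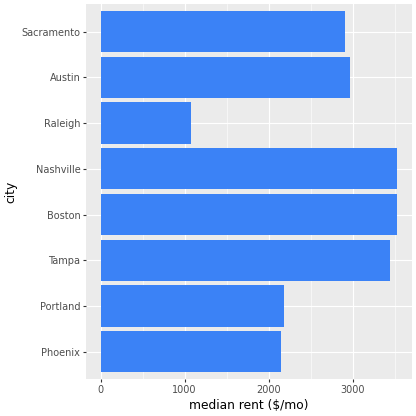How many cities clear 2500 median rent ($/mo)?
5

Above 2500: Tampa, Boston, Nashville, Austin, Sacramento.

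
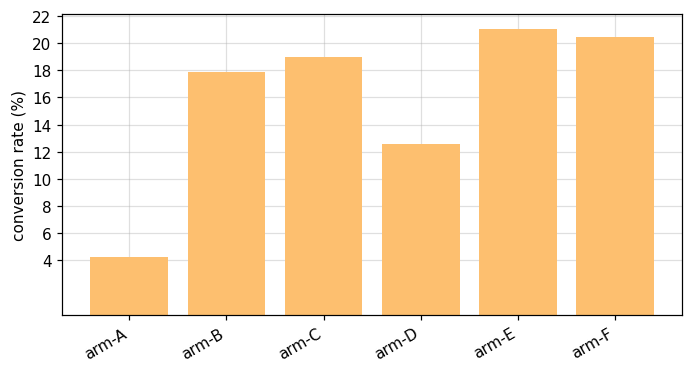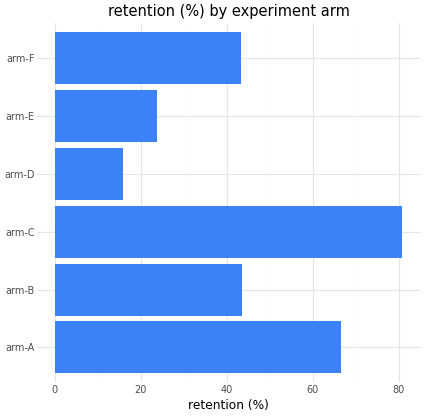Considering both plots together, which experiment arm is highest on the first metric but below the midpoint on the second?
Chart 2 median retention (%) ≈ 40; below-median experiment arms: arm-D, arm-E, arm-F. Among those, arm-E has the highest conversion rate (%) (≈ 22).

arm-E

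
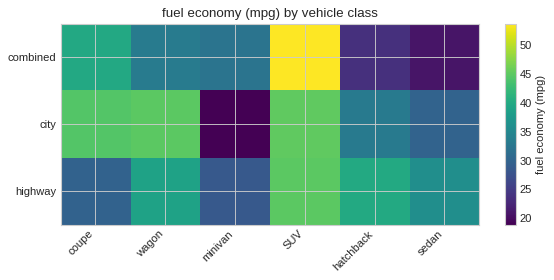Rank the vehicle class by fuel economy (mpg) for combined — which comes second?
coupe

Top 3 for combined: SUV ≈ 55, coupe ≈ 40, wagon ≈ 35.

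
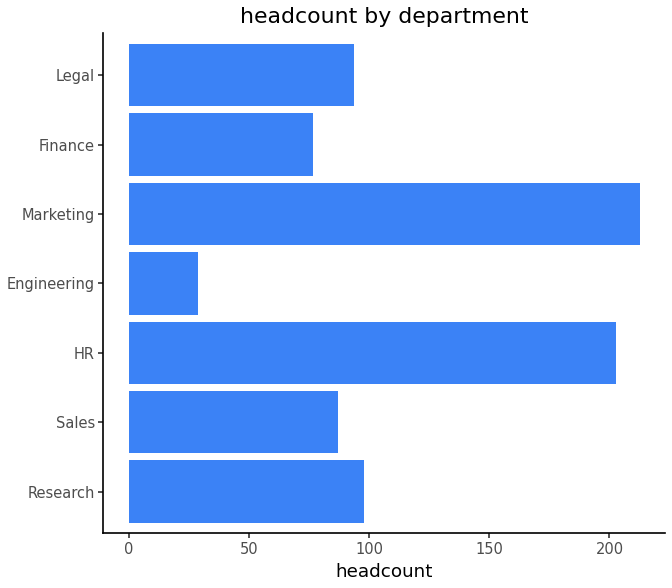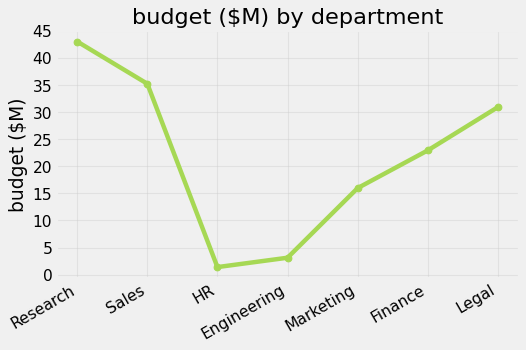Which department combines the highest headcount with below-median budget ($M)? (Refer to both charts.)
Chart 2 median budget ($M) ≈ 25; below-median departments: HR, Engineering, Marketing. Among those, Marketing has the highest headcount (≈ 220).

Marketing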